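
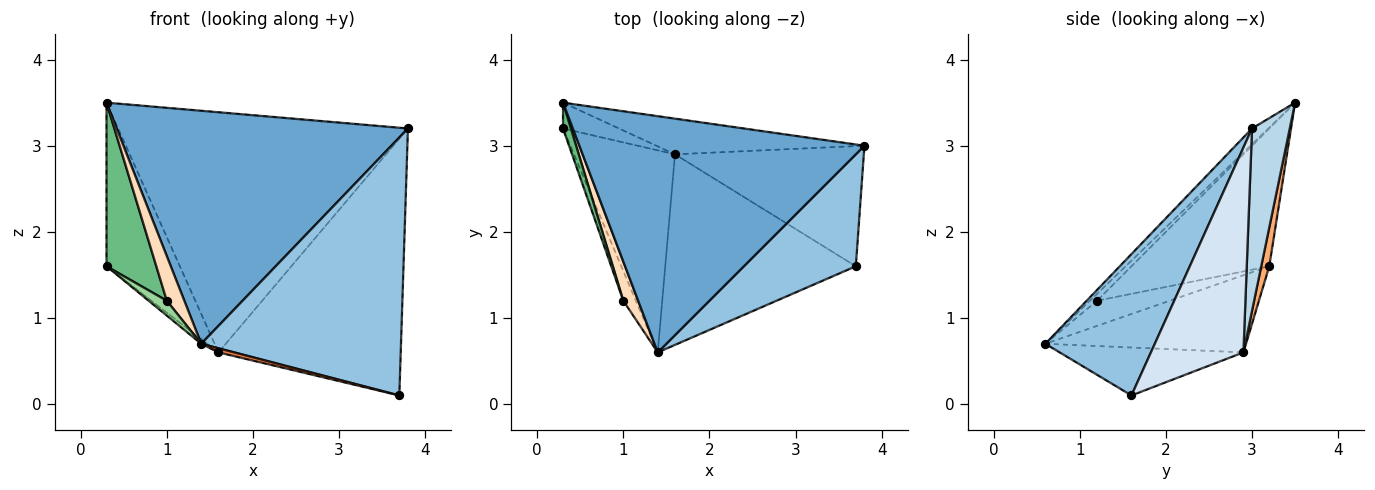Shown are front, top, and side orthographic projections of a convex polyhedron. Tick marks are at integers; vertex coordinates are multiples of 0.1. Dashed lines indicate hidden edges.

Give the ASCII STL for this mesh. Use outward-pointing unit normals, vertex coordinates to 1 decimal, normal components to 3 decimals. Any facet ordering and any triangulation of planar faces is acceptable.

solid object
 facet normal -0.039 -0.702 0.711
  outer loop
   vertex 1.4 0.6 0.7
   vertex 3.8 3.0 3.2
   vertex 0.3 3.5 3.5
  endloop
 endfacet
 facet normal 0.449 -0.820 0.356
  outer loop
   vertex 3.7 1.6 0.1
   vertex 3.8 3.0 3.2
   vertex 1.4 0.6 0.7
  endloop
 endfacet
 facet normal 0.128 0.981 -0.146
  outer loop
   vertex 1.6 2.9 0.6
   vertex 0.3 3.5 3.5
   vertex 3.8 3.0 3.2
  endloop
 endfacet
 facet normal 0.418 0.823 -0.385
  outer loop
   vertex 1.6 2.9 0.6
   vertex 3.8 3.0 3.2
   vertex 3.7 1.6 0.1
  endloop
 endfacet
 facet normal -0.244 -0.021 -0.970
  outer loop
   vertex 1.6 2.9 0.6
   vertex 3.7 1.6 0.1
   vertex 1.4 0.6 0.7
  endloop
 endfacet
 facet normal 0.107 0.982 -0.155
  outer loop
   vertex 0.3 3.2 1.6
   vertex 0.3 3.5 3.5
   vertex 1.6 2.9 0.6
  endloop
 endfacet
 facet normal -0.607 0.018 -0.795
  outer loop
   vertex 0.3 3.2 1.6
   vertex 1.6 2.9 0.6
   vertex 1.4 0.6 0.7
  endloop
 endfacet
 facet normal -0.290 -0.719 0.631
  outer loop
   vertex 1.0 1.2 1.2
   vertex 1.4 0.6 0.7
   vertex 0.3 3.5 3.5
  endloop
 endfacet
 facet normal -0.939 -0.339 0.054
  outer loop
   vertex 1.0 1.2 1.2
   vertex 0.3 3.5 3.5
   vertex 0.3 3.2 1.6
  endloop
 endfacet
 facet normal -0.873 -0.218 -0.436
  outer loop
   vertex 1.0 1.2 1.2
   vertex 0.3 3.2 1.6
   vertex 1.4 0.6 0.7
  endloop
 endfacet
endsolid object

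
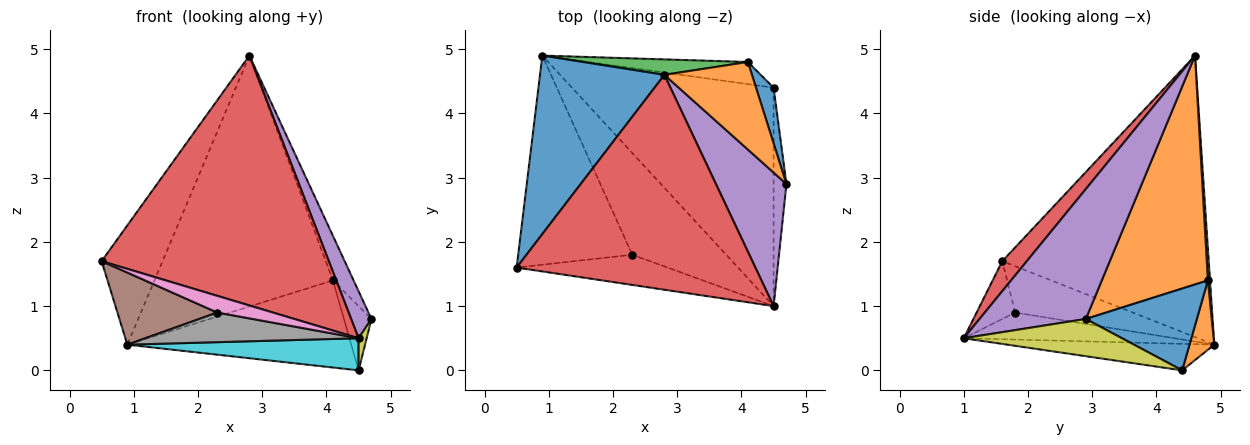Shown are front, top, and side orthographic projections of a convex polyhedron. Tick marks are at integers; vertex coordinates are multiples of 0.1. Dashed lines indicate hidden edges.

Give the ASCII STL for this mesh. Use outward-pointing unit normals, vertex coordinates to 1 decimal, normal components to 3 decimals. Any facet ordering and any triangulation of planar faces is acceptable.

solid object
 facet normal -0.883 0.261 0.390
  outer loop
   vertex 2.8 4.6 4.9
   vertex 0.9 4.9 0.4
   vertex 0.5 1.6 1.7
  endloop
 endfacet
 facet normal 0.919 0.179 0.352
  outer loop
   vertex 4.1 4.8 1.4
   vertex 2.8 4.6 4.9
   vertex 4.7 2.9 0.8
  endloop
 endfacet
 facet normal 0.012 0.998 0.061
  outer loop
   vertex 4.1 4.8 1.4
   vertex 0.9 4.9 0.4
   vertex 2.8 4.6 4.9
  endloop
 endfacet
 facet normal 0.082 -0.756 0.650
  outer loop
   vertex 4.5 1.0 0.5
   vertex 2.8 4.6 4.9
   vertex 0.5 1.6 1.7
  endloop
 endfacet
 facet normal 0.867 -0.166 0.470
  outer loop
   vertex 4.5 1.0 0.5
   vertex 4.7 2.9 0.8
   vertex 2.8 4.6 4.9
  endloop
 endfacet
 facet normal -0.358 -0.304 -0.883
  outer loop
   vertex 2.3 1.8 0.9
   vertex 0.5 1.6 1.7
   vertex 0.9 4.9 0.4
  endloop
 endfacet
 facet normal -0.318 -0.459 -0.830
  outer loop
   vertex 2.3 1.8 0.9
   vertex 4.5 1.0 0.5
   vertex 0.5 1.6 1.7
  endloop
 endfacet
 facet normal -0.266 -0.270 -0.925
  outer loop
   vertex 2.3 1.8 0.9
   vertex 0.9 4.9 0.4
   vertex 4.5 1.0 0.5
  endloop
 endfacet
 facet normal 0.944 -0.048 -0.326
  outer loop
   vertex 4.5 4.4 0.0
   vertex 4.7 2.9 0.8
   vertex 4.5 1.0 0.5
  endloop
 endfacet
 facet normal -0.129 -0.144 -0.981
  outer loop
   vertex 4.5 4.4 0.0
   vertex 4.5 1.0 0.5
   vertex 0.9 4.9 0.4
  endloop
 endfacet
 facet normal 0.950 0.236 0.204
  outer loop
   vertex 4.5 4.4 0.0
   vertex 4.1 4.8 1.4
   vertex 4.7 2.9 0.8
  endloop
 endfacet
 facet normal 0.107 0.964 -0.245
  outer loop
   vertex 4.5 4.4 0.0
   vertex 0.9 4.9 0.4
   vertex 4.1 4.8 1.4
  endloop
 endfacet
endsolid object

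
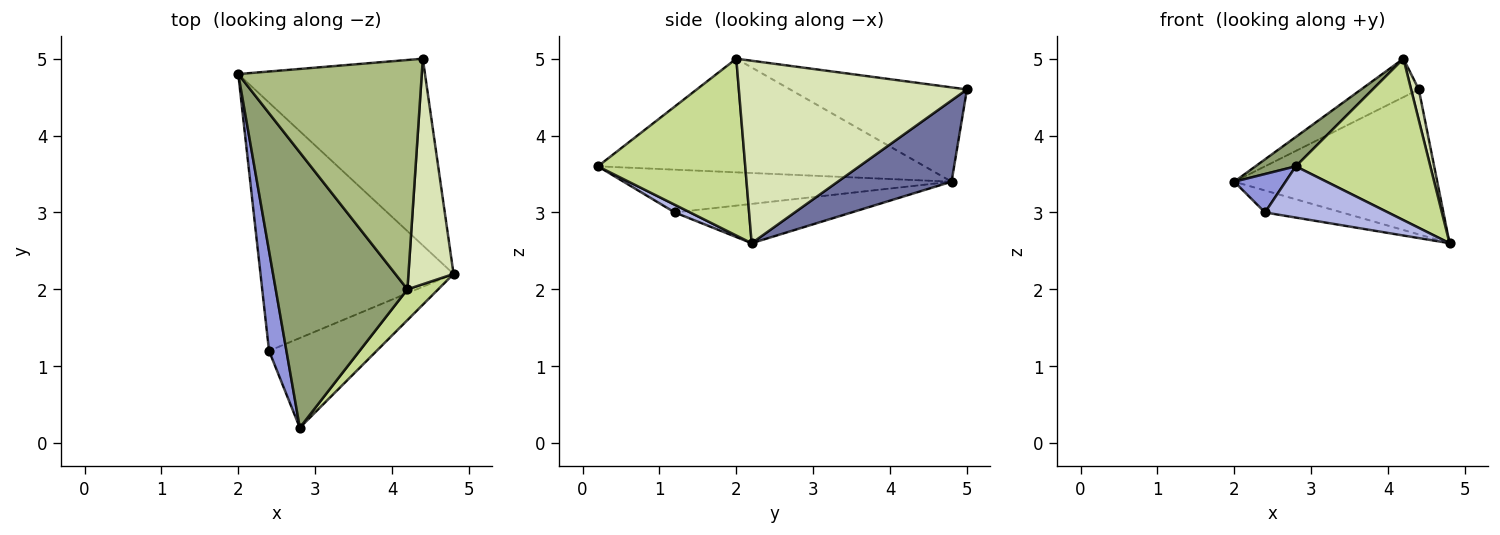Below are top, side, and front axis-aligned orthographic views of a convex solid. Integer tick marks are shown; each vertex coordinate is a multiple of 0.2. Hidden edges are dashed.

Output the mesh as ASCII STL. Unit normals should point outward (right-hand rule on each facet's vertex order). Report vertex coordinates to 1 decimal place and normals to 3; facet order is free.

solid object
 facet normal 0.325 0.580 -0.747
  outer loop
   vertex 4.4 5.0 4.6
   vertex 4.8 2.2 2.6
   vertex 2.0 4.8 3.4
  endloop
 endfacet
 facet normal -0.199 0.086 -0.976
  outer loop
   vertex 2.4 1.2 3.0
   vertex 2.0 4.8 3.4
   vertex 4.8 2.2 2.6
  endloop
 endfacet
 facet normal -0.917 -0.143 0.372
  outer loop
   vertex 2.4 1.2 3.0
   vertex 2.8 0.2 3.6
   vertex 2.0 4.8 3.4
  endloop
 endfacet
 facet normal 0.062 -0.495 -0.867
  outer loop
   vertex 2.4 1.2 3.0
   vertex 4.8 2.2 2.6
   vertex 2.8 0.2 3.6
  endloop
 endfacet
 facet normal -0.651 -0.080 0.755
  outer loop
   vertex 4.2 2.0 5.0
   vertex 2.0 4.8 3.4
   vertex 2.8 0.2 3.6
  endloop
 endfacet
 facet normal -0.452 0.147 0.880
  outer loop
   vertex 4.2 2.0 5.0
   vertex 4.4 5.0 4.6
   vertex 2.0 4.8 3.4
  endloop
 endfacet
 facet normal 0.732 -0.669 0.127
  outer loop
   vertex 4.2 2.0 5.0
   vertex 2.8 0.2 3.6
   vertex 4.8 2.2 2.6
  endloop
 endfacet
 facet normal 0.970 -0.033 0.240
  outer loop
   vertex 4.2 2.0 5.0
   vertex 4.8 2.2 2.6
   vertex 4.4 5.0 4.6
  endloop
 endfacet
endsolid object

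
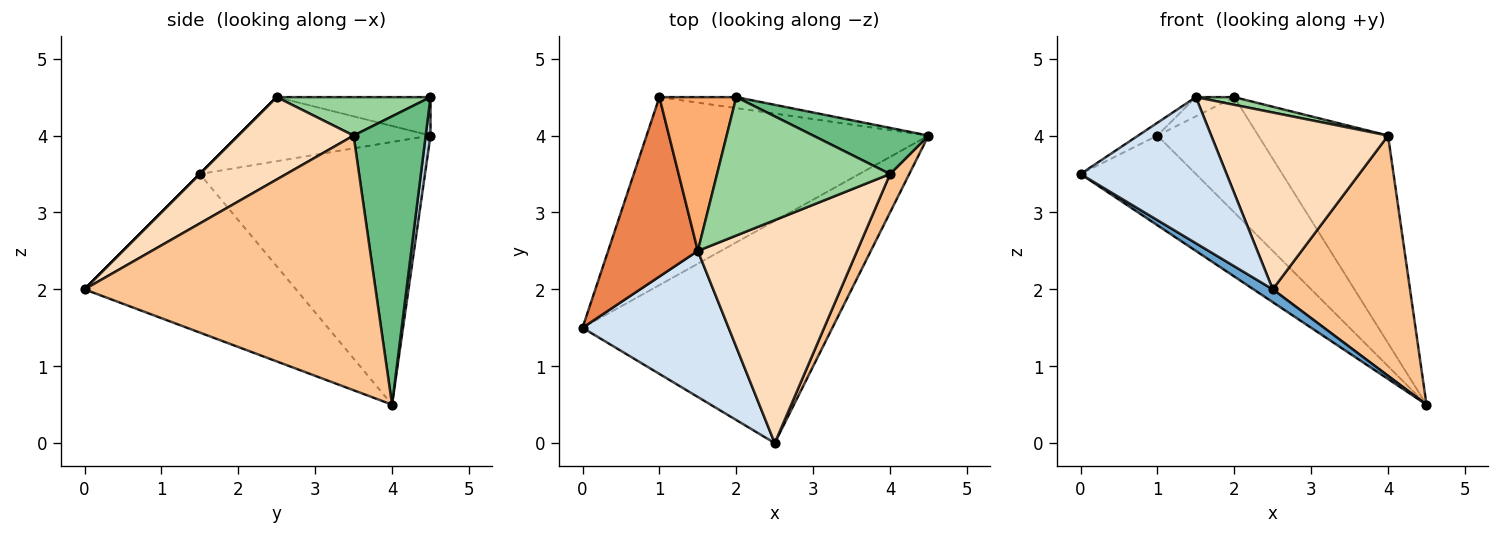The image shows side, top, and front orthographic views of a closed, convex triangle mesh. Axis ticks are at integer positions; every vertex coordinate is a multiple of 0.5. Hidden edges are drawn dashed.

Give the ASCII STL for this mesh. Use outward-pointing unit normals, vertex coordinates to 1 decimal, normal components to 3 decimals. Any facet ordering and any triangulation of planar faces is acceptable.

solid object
 facet normal -0.535 -0.049 -0.843
  outer loop
   vertex 2.5 0.0 2.0
   vertex 0.0 1.5 3.5
   vertex 4.5 4.0 0.5
  endloop
 endfacet
 facet normal -0.644 0.330 -0.691
  outer loop
   vertex 1.0 4.5 4.0
   vertex 4.5 4.0 0.5
   vertex 0.0 1.5 3.5
  endloop
 endfacet
 facet normal 0.047 0.994 -0.095
  outer loop
   vertex 1.0 4.5 4.0
   vertex 2.0 4.5 4.5
   vertex 4.5 4.0 0.5
  endloop
 endfacet
 facet normal 0.000 -0.707 0.707
  outer loop
   vertex 1.5 2.5 4.5
   vertex 0.0 1.5 3.5
   vertex 2.5 0.0 2.0
  endloop
 endfacet
 facet normal -0.580 0.058 0.812
  outer loop
   vertex 1.5 2.5 4.5
   vertex 1.0 4.5 4.0
   vertex 0.0 1.5 3.5
  endloop
 endfacet
 facet normal -0.444 0.111 0.889
  outer loop
   vertex 1.5 2.5 4.5
   vertex 2.0 4.5 4.5
   vertex 1.0 4.5 4.0
  endloop
 endfacet
 facet normal 0.902 -0.426 0.068
  outer loop
   vertex 4.0 3.5 4.0
   vertex 2.5 0.0 2.0
   vertex 4.5 4.0 0.5
  endloop
 endfacet
 facet normal 0.376 -0.576 0.726
  outer loop
   vertex 4.0 3.5 4.0
   vertex 1.5 2.5 4.5
   vertex 2.5 0.0 2.0
  endloop
 endfacet
 facet normal 0.477 0.858 0.191
  outer loop
   vertex 4.0 3.5 4.0
   vertex 4.5 4.0 0.5
   vertex 2.0 4.5 4.5
  endloop
 endfacet
 facet normal 0.217 -0.054 0.975
  outer loop
   vertex 4.0 3.5 4.0
   vertex 2.0 4.5 4.5
   vertex 1.5 2.5 4.5
  endloop
 endfacet
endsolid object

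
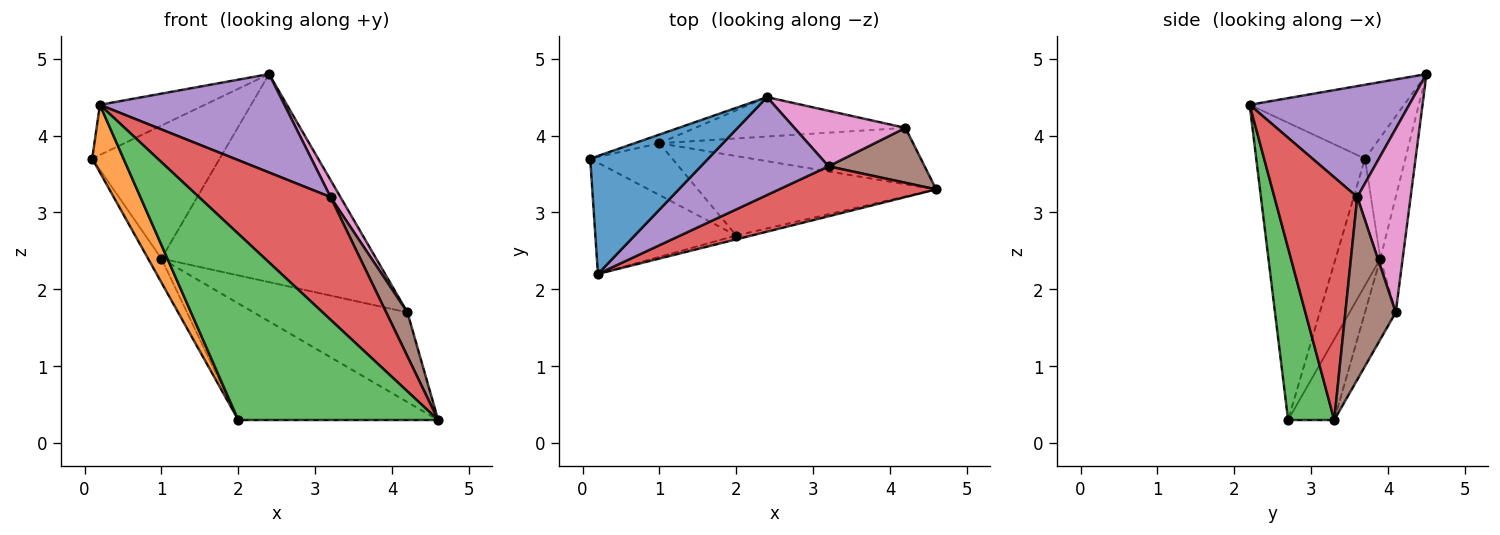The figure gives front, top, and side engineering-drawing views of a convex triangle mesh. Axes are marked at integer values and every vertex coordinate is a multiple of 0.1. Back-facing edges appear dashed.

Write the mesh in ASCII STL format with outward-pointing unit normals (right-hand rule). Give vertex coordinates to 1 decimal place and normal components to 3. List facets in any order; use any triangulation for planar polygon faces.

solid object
 facet normal -0.499 0.339 0.797
  outer loop
   vertex 2.4 4.5 4.8
   vertex 0.1 3.7 3.7
   vertex 0.2 2.2 4.4
  endloop
 endfacet
 facet normal -0.874 -0.252 -0.415
  outer loop
   vertex 2.0 2.7 0.3
   vertex 0.2 2.2 4.4
   vertex 0.1 3.7 3.7
  endloop
 endfacet
 facet normal 0.225 -0.974 -0.020
  outer loop
   vertex 2.0 2.7 0.3
   vertex 4.6 3.3 0.3
   vertex 0.2 2.2 4.4
  endloop
 endfacet
 facet normal 0.504 -0.800 0.326
  outer loop
   vertex 3.2 3.6 3.2
   vertex 0.2 2.2 4.4
   vertex 4.6 3.3 0.3
  endloop
 endfacet
 facet normal 0.523 -0.604 0.601
  outer loop
   vertex 3.2 3.6 3.2
   vertex 2.4 4.5 4.8
   vertex 0.2 2.2 4.4
  endloop
 endfacet
 facet normal 0.829 -0.349 0.436
  outer loop
   vertex 3.2 3.6 3.2
   vertex 4.6 3.3 0.3
   vertex 4.2 4.1 1.7
  endloop
 endfacet
 facet normal 0.845 -0.157 0.511
  outer loop
   vertex 3.2 3.6 3.2
   vertex 4.2 4.1 1.7
   vertex 2.4 4.5 4.8
  endloop
 endfacet
 facet normal -0.187 0.812 -0.553
  outer loop
   vertex 1.0 3.9 2.4
   vertex 4.6 3.3 0.3
   vertex 2.0 2.7 0.3
  endloop
 endfacet
 facet normal -0.167 0.835 -0.525
  outer loop
   vertex 1.0 3.9 2.4
   vertex 4.2 4.1 1.7
   vertex 4.6 3.3 0.3
  endloop
 endfacet
 facet normal -0.815 0.243 -0.527
  outer loop
   vertex 1.0 3.9 2.4
   vertex 2.0 2.7 0.3
   vertex 0.1 3.7 3.7
  endloop
 endfacet
 facet normal -0.301 0.952 -0.062
  outer loop
   vertex 1.0 3.9 2.4
   vertex 0.1 3.7 3.7
   vertex 2.4 4.5 4.8
  endloop
 endfacet
 facet normal -0.102 0.977 -0.185
  outer loop
   vertex 1.0 3.9 2.4
   vertex 2.4 4.5 4.8
   vertex 4.2 4.1 1.7
  endloop
 endfacet
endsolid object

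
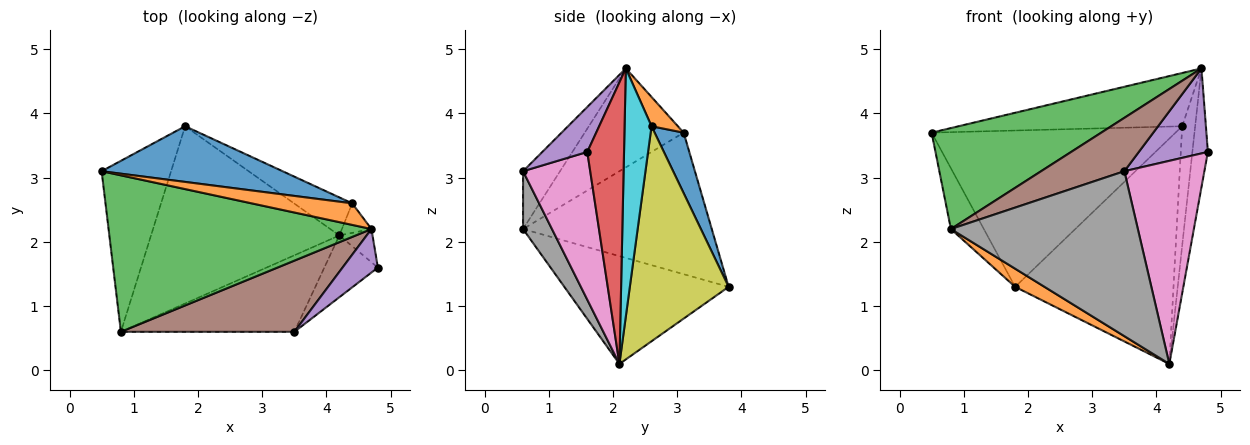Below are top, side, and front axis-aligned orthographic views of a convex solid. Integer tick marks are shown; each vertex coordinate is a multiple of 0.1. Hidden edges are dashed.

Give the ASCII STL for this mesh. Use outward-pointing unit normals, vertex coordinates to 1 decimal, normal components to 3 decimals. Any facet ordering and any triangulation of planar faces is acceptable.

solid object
 facet normal -0.887 0.155 -0.435
  outer loop
   vertex 1.8 3.8 1.3
   vertex 0.8 0.6 2.2
   vertex 0.5 3.1 3.7
  endloop
 endfacet
 facet normal -0.495 -0.088 -0.864
  outer loop
   vertex 1.8 3.8 1.3
   vertex 4.2 2.1 0.1
   vertex 0.8 0.6 2.2
  endloop
 endfacet
 facet normal -0.302 -0.517 0.801
  outer loop
   vertex 4.7 2.2 4.7
   vertex 0.5 3.1 3.7
   vertex 0.8 0.6 2.2
  endloop
 endfacet
 facet normal 0.916 0.387 -0.108
  outer loop
   vertex 4.7 2.2 4.7
   vertex 4.8 1.6 3.4
   vertex 4.2 2.1 0.1
  endloop
 endfacet
 facet normal 0.502 -0.770 0.394
  outer loop
   vertex 3.5 0.6 3.1
   vertex 4.8 1.6 3.4
   vertex 4.7 2.2 4.7
  endloop
 endfacet
 facet normal -0.258 -0.580 0.773
  outer loop
   vertex 3.5 0.6 3.1
   vertex 4.7 2.2 4.7
   vertex 0.8 0.6 2.2
  endloop
 endfacet
 facet normal 0.626 -0.746 -0.227
  outer loop
   vertex 3.5 0.6 3.1
   vertex 4.2 2.1 0.1
   vertex 4.8 1.6 3.4
  endloop
 endfacet
 facet normal 0.139 -0.898 -0.417
  outer loop
   vertex 3.5 0.6 3.1
   vertex 0.8 0.6 2.2
   vertex 4.2 2.1 0.1
  endloop
 endfacet
 facet normal 0.524 0.840 -0.142
  outer loop
   vertex 4.4 2.6 3.8
   vertex 4.2 2.1 0.1
   vertex 1.8 3.8 1.3
  endloop
 endfacet
 facet normal 0.896 0.432 -0.107
  outer loop
   vertex 4.4 2.6 3.8
   vertex 4.7 2.2 4.7
   vertex 4.2 2.1 0.1
  endloop
 endfacet
 facet normal 0.111 0.936 0.333
  outer loop
   vertex 4.4 2.6 3.8
   vertex 1.8 3.8 1.3
   vertex 0.5 3.1 3.7
  endloop
 endfacet
 facet normal 0.109 0.921 0.373
  outer loop
   vertex 4.4 2.6 3.8
   vertex 0.5 3.1 3.7
   vertex 4.7 2.2 4.7
  endloop
 endfacet
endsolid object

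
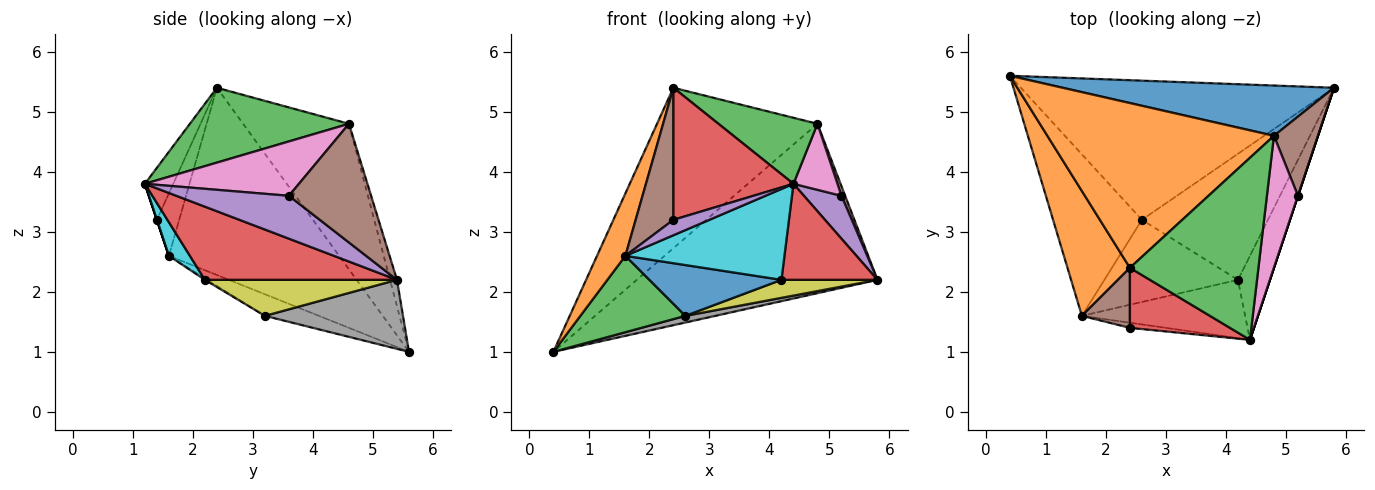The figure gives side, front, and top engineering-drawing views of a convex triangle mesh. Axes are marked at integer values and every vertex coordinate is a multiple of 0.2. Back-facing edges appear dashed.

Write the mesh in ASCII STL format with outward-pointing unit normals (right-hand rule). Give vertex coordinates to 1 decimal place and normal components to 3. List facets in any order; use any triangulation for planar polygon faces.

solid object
 facet normal -0.028 0.958 0.284
  outer loop
   vertex 4.8 4.6 4.8
   vertex 5.8 5.4 2.2
   vertex 0.4 5.6 1.0
  endloop
 endfacet
 facet normal -0.418 0.634 0.651
  outer loop
   vertex 4.8 4.6 4.8
   vertex 0.4 5.6 1.0
   vertex 2.4 2.4 5.4
  endloop
 endfacet
 facet normal 0.480 -0.299 0.825
  outer loop
   vertex 4.8 4.6 4.8
   vertex 2.4 2.4 5.4
   vertex 4.4 1.2 3.8
  endloop
 endfacet
 facet normal 0.833 -0.416 -0.364
  outer loop
   vertex 4.2 2.2 2.2
   vertex 5.8 5.4 2.2
   vertex 4.4 1.2 3.8
  endloop
 endfacet
 facet normal 0.949 -0.316 0.000
  outer loop
   vertex 5.2 3.6 3.6
   vertex 4.4 1.2 3.8
   vertex 5.8 5.4 2.2
  endloop
 endfacet
 facet normal 0.937 -0.042 0.347
  outer loop
   vertex 5.2 3.6 3.6
   vertex 5.8 5.4 2.2
   vertex 4.8 4.6 4.8
  endloop
 endfacet
 facet normal 0.843 -0.241 0.482
  outer loop
   vertex 5.2 3.6 3.6
   vertex 4.8 4.6 4.8
   vertex 4.4 1.2 3.8
  endloop
 endfacet
 facet normal 0.215 -0.047 -0.975
  outer loop
   vertex 2.6 3.2 1.6
   vertex 0.4 5.6 1.0
   vertex 5.8 5.4 2.2
  endloop
 endfacet
 facet normal 0.272 -0.136 -0.953
  outer loop
   vertex 2.6 3.2 1.6
   vertex 5.8 5.4 2.2
   vertex 4.2 2.2 2.2
  endloop
 endfacet
 facet normal 0.110 -0.837 -0.537
  outer loop
   vertex 1.6 1.6 2.6
   vertex 4.2 2.2 2.2
   vertex 4.4 1.2 3.8
  endloop
 endfacet
 facet normal -0.010 -0.526 -0.851
  outer loop
   vertex 1.6 1.6 2.6
   vertex 2.6 3.2 1.6
   vertex 4.2 2.2 2.2
  endloop
 endfacet
 facet normal -0.937 -0.156 0.312
  outer loop
   vertex 1.6 1.6 2.6
   vertex 2.4 2.4 5.4
   vertex 0.4 5.6 1.0
  endloop
 endfacet
 facet normal -0.215 -0.418 -0.883
  outer loop
   vertex 1.6 1.6 2.6
   vertex 0.4 5.6 1.0
   vertex 2.6 3.2 1.6
  endloop
 endfacet
 facet normal -0.210 -0.890 0.405
  outer loop
   vertex 2.4 1.4 3.2
   vertex 4.4 1.2 3.8
   vertex 2.4 2.4 5.4
  endloop
 endfacet
 facet normal 0.000 -0.949 -0.316
  outer loop
   vertex 2.4 1.4 3.2
   vertex 1.6 1.6 2.6
   vertex 4.4 1.2 3.8
  endloop
 endfacet
 facet normal -0.474 -0.802 0.364
  outer loop
   vertex 2.4 1.4 3.2
   vertex 2.4 2.4 5.4
   vertex 1.6 1.6 2.6
  endloop
 endfacet
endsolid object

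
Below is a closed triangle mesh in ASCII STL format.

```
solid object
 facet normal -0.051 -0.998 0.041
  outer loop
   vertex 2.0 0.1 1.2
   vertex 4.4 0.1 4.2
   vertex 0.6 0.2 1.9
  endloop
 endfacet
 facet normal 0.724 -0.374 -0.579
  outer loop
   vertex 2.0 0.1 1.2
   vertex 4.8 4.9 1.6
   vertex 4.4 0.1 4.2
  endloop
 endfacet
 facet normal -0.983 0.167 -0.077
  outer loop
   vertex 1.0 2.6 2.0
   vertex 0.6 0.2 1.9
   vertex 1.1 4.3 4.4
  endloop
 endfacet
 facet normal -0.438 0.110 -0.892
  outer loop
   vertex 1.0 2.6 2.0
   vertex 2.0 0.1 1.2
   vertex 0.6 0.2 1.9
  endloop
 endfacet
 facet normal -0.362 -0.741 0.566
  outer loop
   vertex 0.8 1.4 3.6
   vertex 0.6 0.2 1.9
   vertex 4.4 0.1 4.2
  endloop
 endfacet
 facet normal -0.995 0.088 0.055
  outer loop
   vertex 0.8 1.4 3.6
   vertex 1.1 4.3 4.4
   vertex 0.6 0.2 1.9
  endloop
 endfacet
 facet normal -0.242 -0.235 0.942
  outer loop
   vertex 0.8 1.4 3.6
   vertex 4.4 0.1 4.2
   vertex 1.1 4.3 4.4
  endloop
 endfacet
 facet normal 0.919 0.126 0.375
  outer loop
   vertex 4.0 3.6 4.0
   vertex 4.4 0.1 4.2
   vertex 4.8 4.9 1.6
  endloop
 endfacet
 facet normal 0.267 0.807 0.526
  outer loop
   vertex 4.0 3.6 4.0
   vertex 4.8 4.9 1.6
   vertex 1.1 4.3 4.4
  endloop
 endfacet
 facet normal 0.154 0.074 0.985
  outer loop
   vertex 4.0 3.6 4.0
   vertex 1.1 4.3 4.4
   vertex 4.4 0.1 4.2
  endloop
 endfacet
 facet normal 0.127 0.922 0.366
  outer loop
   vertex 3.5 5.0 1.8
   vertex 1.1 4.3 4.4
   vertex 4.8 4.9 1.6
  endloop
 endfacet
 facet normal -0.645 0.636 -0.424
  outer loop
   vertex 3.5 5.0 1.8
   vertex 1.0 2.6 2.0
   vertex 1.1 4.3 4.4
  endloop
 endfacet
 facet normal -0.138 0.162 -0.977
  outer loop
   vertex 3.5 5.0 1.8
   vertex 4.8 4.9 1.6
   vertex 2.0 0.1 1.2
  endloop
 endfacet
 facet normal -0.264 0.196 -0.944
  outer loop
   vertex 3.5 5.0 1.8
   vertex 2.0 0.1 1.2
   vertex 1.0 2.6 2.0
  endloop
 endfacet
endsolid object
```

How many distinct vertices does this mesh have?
9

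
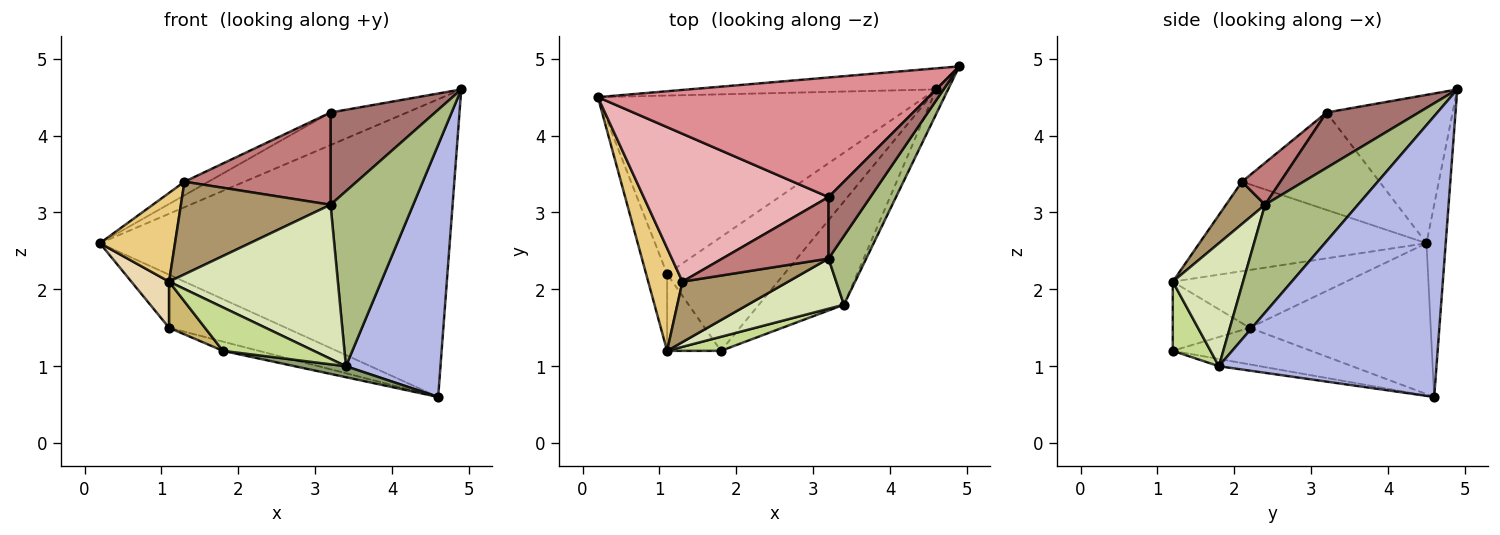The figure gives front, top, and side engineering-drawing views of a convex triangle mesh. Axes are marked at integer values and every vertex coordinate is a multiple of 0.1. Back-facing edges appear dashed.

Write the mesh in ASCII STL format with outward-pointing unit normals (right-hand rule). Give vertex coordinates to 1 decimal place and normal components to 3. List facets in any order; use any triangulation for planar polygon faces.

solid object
 facet normal -0.055 0.996 -0.071
  outer loop
   vertex 4.6 4.6 0.6
   vertex 0.2 4.5 2.6
   vertex 4.9 4.9 4.6
  endloop
 endfacet
 facet normal -0.404 0.261 -0.877
  outer loop
   vertex 1.1 2.2 1.5
   vertex 0.2 4.5 2.6
   vertex 4.6 4.6 0.6
  endloop
 endfacet
 facet normal -0.298 0.077 -0.952
  outer loop
   vertex 1.1 2.2 1.5
   vertex 4.6 4.6 0.6
   vertex 1.8 1.2 1.2
  endloop
 endfacet
 facet normal 0.916 -0.398 -0.039
  outer loop
   vertex 3.4 1.8 1.0
   vertex 4.6 4.6 0.6
   vertex 4.9 4.9 4.6
  endloop
 endfacet
 facet normal -0.084 -0.105 -0.991
  outer loop
   vertex 3.4 1.8 1.0
   vertex 1.8 1.2 1.2
   vertex 4.6 4.6 0.6
  endloop
 endfacet
 facet normal 0.723 -0.643 0.253
  outer loop
   vertex 3.2 2.4 3.1
   vertex 3.4 1.8 1.0
   vertex 4.9 4.9 4.6
  endloop
 endfacet
 facet normal 0.368 -0.885 0.286
  outer loop
   vertex 1.1 1.2 2.1
   vertex 1.8 1.2 1.2
   vertex 3.4 1.8 1.0
  endloop
 endfacet
 facet normal 0.368 -0.884 0.288
  outer loop
   vertex 1.1 1.2 2.1
   vertex 3.4 1.8 1.0
   vertex 3.2 2.4 3.1
  endloop
 endfacet
 facet normal 0.213 -0.818 0.534
  outer loop
   vertex 1.1 1.2 2.1
   vertex 3.2 2.4 3.1
   vertex 1.3 2.1 3.4
  endloop
 endfacet
 facet normal -0.741 -0.346 -0.576
  outer loop
   vertex 1.1 1.2 2.1
   vertex 1.1 2.2 1.5
   vertex 1.8 1.2 1.2
  endloop
 endfacet
 facet normal -0.892 -0.295 0.342
  outer loop
   vertex 1.1 1.2 2.1
   vertex 1.3 2.1 3.4
   vertex 0.2 4.5 2.6
  endloop
 endfacet
 facet normal -0.921 -0.201 -0.334
  outer loop
   vertex 1.1 1.2 2.1
   vertex 0.2 4.5 2.6
   vertex 1.1 2.2 1.5
  endloop
 endfacet
 facet normal 0.592 -0.671 0.447
  outer loop
   vertex 3.2 3.2 4.3
   vertex 3.2 2.4 3.1
   vertex 4.9 4.9 4.6
  endloop
 endfacet
 facet normal 0.214 -0.813 0.542
  outer loop
   vertex 3.2 3.2 4.3
   vertex 1.3 2.1 3.4
   vertex 3.2 2.4 3.1
  endloop
 endfacet
 facet normal -0.397 0.241 0.885
  outer loop
   vertex 3.2 3.2 4.3
   vertex 4.9 4.9 4.6
   vertex 0.2 4.5 2.6
  endloop
 endfacet
 facet normal -0.465 0.081 0.882
  outer loop
   vertex 3.2 3.2 4.3
   vertex 0.2 4.5 2.6
   vertex 1.3 2.1 3.4
  endloop
 endfacet
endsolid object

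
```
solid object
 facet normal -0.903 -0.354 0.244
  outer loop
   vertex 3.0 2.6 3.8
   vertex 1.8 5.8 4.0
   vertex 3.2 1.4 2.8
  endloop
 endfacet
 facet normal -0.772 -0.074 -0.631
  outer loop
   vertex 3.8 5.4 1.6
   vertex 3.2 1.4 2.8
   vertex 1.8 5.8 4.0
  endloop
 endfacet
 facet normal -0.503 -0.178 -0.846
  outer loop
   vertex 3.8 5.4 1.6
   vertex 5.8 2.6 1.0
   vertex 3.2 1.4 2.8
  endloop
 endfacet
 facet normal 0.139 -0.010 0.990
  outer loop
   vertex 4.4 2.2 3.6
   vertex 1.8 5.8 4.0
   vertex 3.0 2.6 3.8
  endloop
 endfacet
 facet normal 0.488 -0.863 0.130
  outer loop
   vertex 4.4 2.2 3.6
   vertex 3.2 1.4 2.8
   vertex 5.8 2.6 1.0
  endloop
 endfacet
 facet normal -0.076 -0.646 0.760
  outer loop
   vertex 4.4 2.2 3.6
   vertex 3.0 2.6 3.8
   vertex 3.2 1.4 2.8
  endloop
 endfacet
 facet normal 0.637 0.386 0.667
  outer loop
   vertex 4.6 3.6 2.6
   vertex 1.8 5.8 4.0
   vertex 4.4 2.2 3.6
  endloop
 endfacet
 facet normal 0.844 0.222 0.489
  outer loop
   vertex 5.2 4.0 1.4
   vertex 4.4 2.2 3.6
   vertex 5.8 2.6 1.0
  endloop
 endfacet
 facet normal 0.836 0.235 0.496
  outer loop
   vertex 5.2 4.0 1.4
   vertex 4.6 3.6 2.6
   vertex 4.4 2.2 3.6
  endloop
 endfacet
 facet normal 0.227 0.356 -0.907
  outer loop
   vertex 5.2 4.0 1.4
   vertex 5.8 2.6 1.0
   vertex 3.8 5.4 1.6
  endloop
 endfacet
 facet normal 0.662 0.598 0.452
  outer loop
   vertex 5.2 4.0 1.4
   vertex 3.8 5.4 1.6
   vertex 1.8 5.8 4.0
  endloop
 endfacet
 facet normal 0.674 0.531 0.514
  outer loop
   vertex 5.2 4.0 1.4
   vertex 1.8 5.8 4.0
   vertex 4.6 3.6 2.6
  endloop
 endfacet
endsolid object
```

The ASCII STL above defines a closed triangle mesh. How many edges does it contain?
18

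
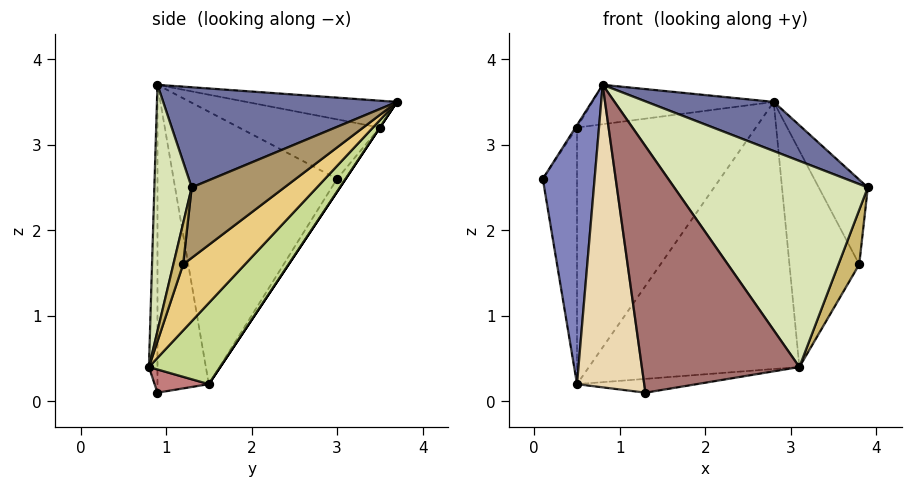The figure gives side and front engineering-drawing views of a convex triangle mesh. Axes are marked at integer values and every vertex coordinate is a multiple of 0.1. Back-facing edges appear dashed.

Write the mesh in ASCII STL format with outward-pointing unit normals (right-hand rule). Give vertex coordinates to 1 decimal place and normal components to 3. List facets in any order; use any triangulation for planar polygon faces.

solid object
 facet normal 0.376 -0.204 0.904
  outer loop
   vertex 0.8 0.9 3.7
   vertex 3.9 1.3 2.5
   vertex 2.8 3.7 3.5
  endloop
 endfacet
 facet normal -0.953 -0.302 0.030
  outer loop
   vertex 0.5 1.5 0.2
   vertex 0.8 0.9 3.7
   vertex 0.1 3.0 2.6
  endloop
 endfacet
 facet normal -0.836 0.009 0.549
  outer loop
   vertex 0.5 3.5 3.2
   vertex 0.1 3.0 2.6
   vertex 0.8 0.9 3.7
  endloop
 endfacet
 facet normal -0.142 0.171 0.975
  outer loop
   vertex 0.5 3.5 3.2
   vertex 0.8 0.9 3.7
   vertex 2.8 3.7 3.5
  endloop
 endfacet
 facet normal -0.204 0.815 -0.543
  outer loop
   vertex 0.5 3.5 3.2
   vertex 0.5 1.5 0.2
   vertex 0.1 3.0 2.6
  endloop
 endfacet
 facet normal 0.000 0.832 -0.555
  outer loop
   vertex 0.5 3.5 3.2
   vertex 2.8 3.7 3.5
   vertex 0.5 1.5 0.2
  endloop
 endfacet
 facet normal 0.244 0.720 -0.650
  outer loop
   vertex 3.1 0.8 0.4
   vertex 0.5 1.5 0.2
   vertex 2.8 3.7 3.5
  endloop
 endfacet
 facet normal 0.187 -0.969 0.160
  outer loop
   vertex 3.1 0.8 0.4
   vertex 3.9 1.3 2.5
   vertex 0.8 0.9 3.7
  endloop
 endfacet
 facet normal 0.874 0.463 -0.149
  outer loop
   vertex 3.8 1.2 1.6
   vertex 2.8 3.7 3.5
   vertex 3.9 1.3 2.5
  endloop
 endfacet
 facet normal 0.425 -0.904 0.053
  outer loop
   vertex 3.8 1.2 1.6
   vertex 3.9 1.3 2.5
   vertex 3.1 0.8 0.4
  endloop
 endfacet
 facet normal 0.559 0.632 -0.537
  outer loop
   vertex 3.8 1.2 1.6
   vertex 3.1 0.8 0.4
   vertex 2.8 3.7 3.5
  endloop
 endfacet
 facet normal -0.605 -0.792 -0.084
  outer loop
   vertex 1.3 0.9 0.1
   vertex 0.8 0.9 3.7
   vertex 0.5 1.5 0.2
  endloop
 endfacet
 facet normal -0.054 -0.999 -0.008
  outer loop
   vertex 1.3 0.9 0.1
   vertex 3.1 0.8 0.4
   vertex 0.8 0.9 3.7
  endloop
 endfacet
 facet normal 0.173 0.381 -0.908
  outer loop
   vertex 1.3 0.9 0.1
   vertex 0.5 1.5 0.2
   vertex 3.1 0.8 0.4
  endloop
 endfacet
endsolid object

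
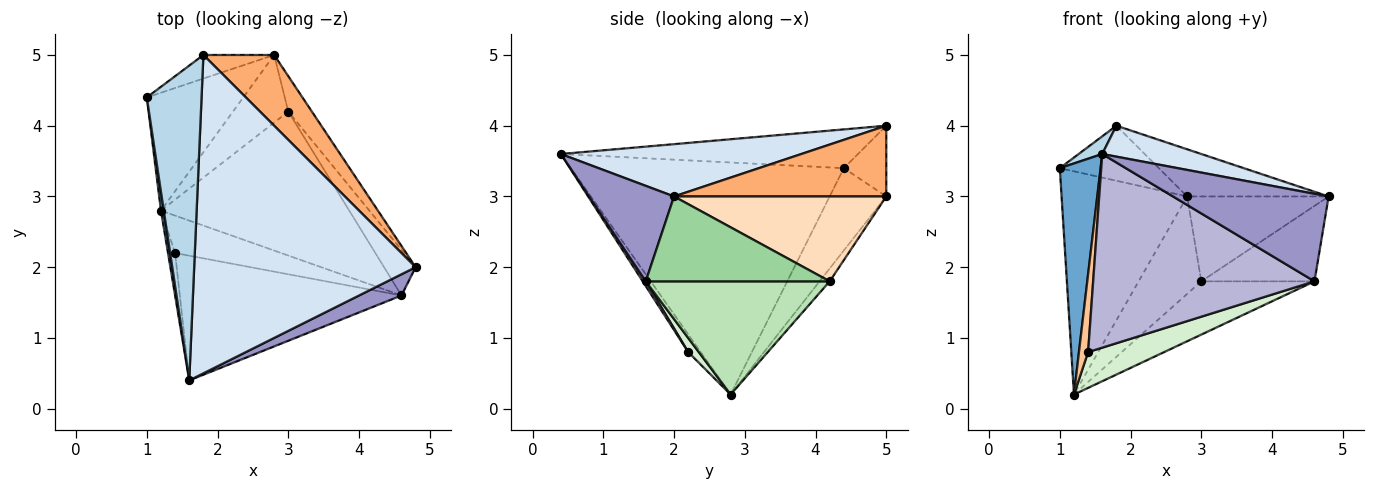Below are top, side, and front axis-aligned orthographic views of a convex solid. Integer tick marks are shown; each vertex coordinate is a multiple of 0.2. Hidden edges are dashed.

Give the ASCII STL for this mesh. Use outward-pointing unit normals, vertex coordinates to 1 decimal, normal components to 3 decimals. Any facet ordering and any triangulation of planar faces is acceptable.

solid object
 facet normal -0.989 -0.148 0.012
  outer loop
   vertex 1.2 2.8 0.2
   vertex 1.6 0.4 3.6
   vertex 1.0 4.4 3.4
  endloop
 endfacet
 facet normal -0.370 0.821 -0.434
  outer loop
   vertex 2.8 5.0 3.0
   vertex 1.2 2.8 0.2
   vertex 1.0 4.4 3.4
  endloop
 endfacet
 facet normal -0.577 -0.046 0.815
  outer loop
   vertex 1.8 5.0 4.0
   vertex 1.0 4.4 3.4
   vertex 1.6 0.4 3.6
  endloop
 endfacet
 facet normal 0.229 -0.094 0.969
  outer loop
   vertex 1.8 5.0 4.0
   vertex 1.6 0.4 3.6
   vertex 4.8 2.0 3.0
  endloop
 endfacet
 facet normal -0.367 0.855 -0.367
  outer loop
   vertex 1.8 5.0 4.0
   vertex 2.8 5.0 3.0
   vertex 1.0 4.4 3.4
  endloop
 endfacet
 facet normal 0.640 0.426 0.640
  outer loop
   vertex 1.8 5.0 4.0
   vertex 4.8 2.0 3.0
   vertex 2.8 5.0 3.0
  endloop
 endfacet
 facet normal -0.767 -0.563 -0.307
  outer loop
   vertex 1.4 2.2 0.8
   vertex 1.6 0.4 3.6
   vertex 1.2 2.8 0.2
  endloop
 endfacet
 facet normal 0.811 0.540 -0.225
  outer loop
   vertex 3.0 4.2 1.8
   vertex 2.8 5.0 3.0
   vertex 4.8 2.0 3.0
  endloop
 endfacet
 facet normal -0.131 0.815 -0.565
  outer loop
   vertex 3.0 4.2 1.8
   vertex 1.2 2.8 0.2
   vertex 2.8 5.0 3.0
  endloop
 endfacet
 facet normal 0.812 0.500 -0.302
  outer loop
   vertex 4.6 1.6 1.8
   vertex 3.0 4.2 1.8
   vertex 4.8 2.0 3.0
  endloop
 endfacet
 facet normal 0.491 0.302 -0.817
  outer loop
   vertex 4.6 1.6 1.8
   vertex 1.2 2.8 0.2
   vertex 3.0 4.2 1.8
  endloop
 endfacet
 facet normal 0.096 -0.688 -0.720
  outer loop
   vertex 4.6 1.6 1.8
   vertex 1.4 2.2 0.8
   vertex 1.2 2.8 0.2
  endloop
 endfacet
 facet normal 0.468 -0.859 0.208
  outer loop
   vertex 4.6 1.6 1.8
   vertex 4.8 2.0 3.0
   vertex 1.6 0.4 3.6
  endloop
 endfacet
 facet normal 0.012 -0.841 -0.541
  outer loop
   vertex 4.6 1.6 1.8
   vertex 1.6 0.4 3.6
   vertex 1.4 2.2 0.8
  endloop
 endfacet
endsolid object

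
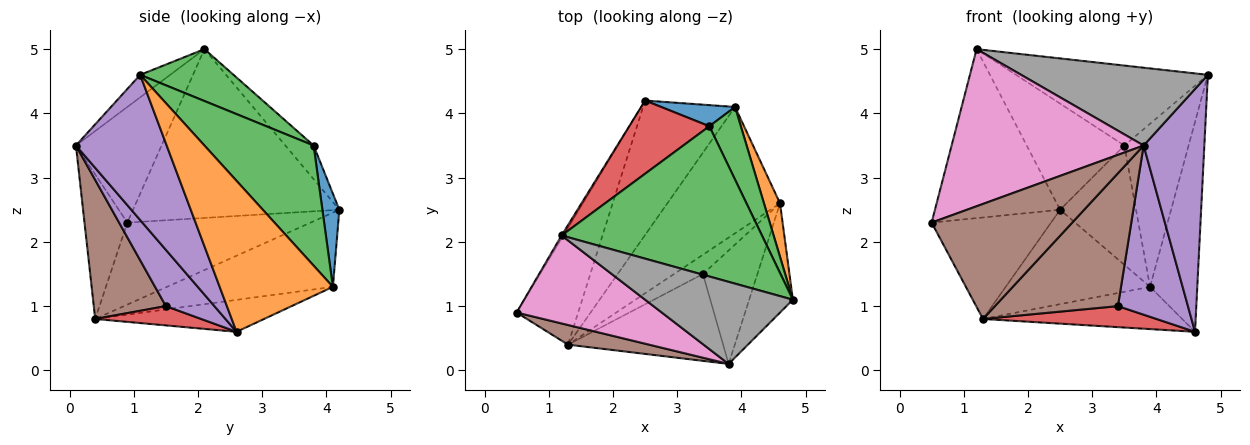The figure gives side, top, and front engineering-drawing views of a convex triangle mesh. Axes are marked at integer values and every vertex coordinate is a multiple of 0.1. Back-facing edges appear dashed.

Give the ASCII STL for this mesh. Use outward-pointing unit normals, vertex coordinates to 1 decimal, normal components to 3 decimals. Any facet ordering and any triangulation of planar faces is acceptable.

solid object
 facet normal -0.855 0.519 -0.009
  outer loop
   vertex 1.2 2.1 5.0
   vertex 2.5 4.2 2.5
   vertex 0.5 0.9 2.3
  endloop
 endfacet
 facet normal -0.709 0.462 -0.532
  outer loop
   vertex 1.3 0.4 0.8
   vertex 0.5 0.9 2.3
   vertex 2.5 4.2 2.5
  endloop
 endfacet
 facet normal 0.223 0.458 0.861
  outer loop
   vertex 3.5 3.8 3.5
   vertex 1.2 2.1 5.0
   vertex 4.8 1.1 4.6
  endloop
 endfacet
 facet normal -0.232 0.801 0.552
  outer loop
   vertex 3.5 3.8 3.5
   vertex 2.5 4.2 2.5
   vertex 1.2 2.1 5.0
  endloop
 endfacet
 facet normal 0.806 -0.539 -0.243
  outer loop
   vertex 3.8 0.1 3.5
   vertex 4.6 2.6 0.6
   vertex 4.8 1.1 4.6
  endloop
 endfacet
 facet normal -0.288 -0.944 0.161
  outer loop
   vertex 3.8 0.1 3.5
   vertex 0.5 0.9 2.3
   vertex 1.3 0.4 0.8
  endloop
 endfacet
 facet normal -0.363 -0.813 0.455
  outer loop
   vertex 3.8 0.1 3.5
   vertex 1.2 2.1 5.0
   vertex 0.5 0.9 2.3
  endloop
 endfacet
 facet normal -0.110 -0.684 0.721
  outer loop
   vertex 3.8 0.1 3.5
   vertex 4.8 1.1 4.6
   vertex 1.2 2.1 5.0
  endloop
 endfacet
 facet normal -0.551 0.480 -0.683
  outer loop
   vertex 3.9 4.1 1.3
   vertex 1.3 0.4 0.8
   vertex 2.5 4.2 2.5
  endloop
 endfacet
 facet normal -0.260 0.306 -0.916
  outer loop
   vertex 3.9 4.1 1.3
   vertex 4.6 2.6 0.6
   vertex 1.3 0.4 0.8
  endloop
 endfacet
 facet normal 0.215 0.962 0.170
  outer loop
   vertex 3.9 4.1 1.3
   vertex 2.5 4.2 2.5
   vertex 3.5 3.8 3.5
  endloop
 endfacet
 facet normal 0.919 0.383 0.098
  outer loop
   vertex 3.9 4.1 1.3
   vertex 4.8 1.1 4.6
   vertex 4.6 2.6 0.6
  endloop
 endfacet
 facet normal 0.841 0.495 0.220
  outer loop
   vertex 3.9 4.1 1.3
   vertex 3.5 3.8 3.5
   vertex 4.8 1.1 4.6
  endloop
 endfacet
 facet normal 0.411 -0.672 -0.616
  outer loop
   vertex 3.4 1.5 1.0
   vertex 1.3 0.4 0.8
   vertex 4.6 2.6 0.6
  endloop
 endfacet
 facet normal 0.499 -0.720 -0.483
  outer loop
   vertex 3.4 1.5 1.0
   vertex 4.6 2.6 0.6
   vertex 3.8 0.1 3.5
  endloop
 endfacet
 facet normal 0.440 -0.751 -0.491
  outer loop
   vertex 3.4 1.5 1.0
   vertex 3.8 0.1 3.5
   vertex 1.3 0.4 0.8
  endloop
 endfacet
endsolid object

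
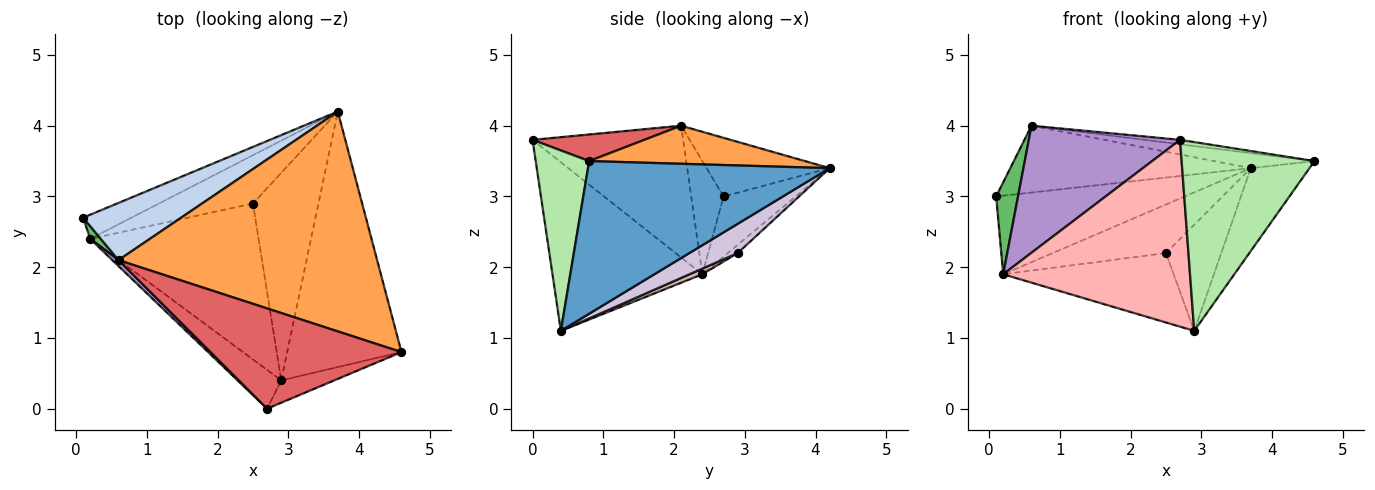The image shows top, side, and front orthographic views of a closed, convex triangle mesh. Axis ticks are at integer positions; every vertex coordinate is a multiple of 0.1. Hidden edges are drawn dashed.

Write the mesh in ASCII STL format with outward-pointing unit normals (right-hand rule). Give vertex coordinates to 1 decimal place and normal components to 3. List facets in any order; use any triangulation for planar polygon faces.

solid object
 facet normal 0.786 0.191 -0.588
  outer loop
   vertex 2.9 0.4 1.1
   vertex 3.7 4.2 3.4
   vertex 4.6 0.8 3.5
  endloop
 endfacet
 facet normal -0.362 0.708 0.606
  outer loop
   vertex 0.6 2.1 4.0
   vertex 3.7 4.2 3.4
   vertex 0.1 2.7 3.0
  endloop
 endfacet
 facet normal 0.145 0.067 0.987
  outer loop
   vertex 0.6 2.1 4.0
   vertex 4.6 0.8 3.5
   vertex 3.7 4.2 3.4
  endloop
 endfacet
 facet normal -0.343 0.898 -0.276
  outer loop
   vertex 0.2 2.4 1.9
   vertex 0.1 2.7 3.0
   vertex 3.7 4.2 3.4
  endloop
 endfacet
 facet normal -0.826 -0.559 0.077
  outer loop
   vertex 0.2 2.4 1.9
   vertex 0.6 2.1 4.0
   vertex 0.1 2.7 3.0
  endloop
 endfacet
 facet normal 0.371 -0.922 -0.109
  outer loop
   vertex 2.7 0.0 3.8
   vertex 2.9 0.4 1.1
   vertex 4.6 0.8 3.5
  endloop
 endfacet
 facet normal 0.138 0.044 0.989
  outer loop
   vertex 2.7 0.0 3.8
   vertex 4.6 0.8 3.5
   vertex 0.6 2.1 4.0
  endloop
 endfacet
 facet normal -0.618 -0.770 -0.160
  outer loop
   vertex 2.7 0.0 3.8
   vertex 0.2 2.4 1.9
   vertex 2.9 0.4 1.1
  endloop
 endfacet
 facet normal -0.705 -0.708 0.033
  outer loop
   vertex 2.7 0.0 3.8
   vertex 0.6 2.1 4.0
   vertex 0.2 2.4 1.9
  endloop
 endfacet
 facet normal 0.369 0.423 -0.827
  outer loop
   vertex 2.5 2.9 2.2
   vertex 3.7 4.2 3.4
   vertex 2.9 0.4 1.1
  endloop
 endfacet
 facet normal -0.062 0.707 -0.704
  outer loop
   vertex 2.5 2.9 2.2
   vertex 0.2 2.4 1.9
   vertex 3.7 4.2 3.4
  endloop
 endfacet
 facet normal 0.031 0.407 -0.913
  outer loop
   vertex 2.5 2.9 2.2
   vertex 2.9 0.4 1.1
   vertex 0.2 2.4 1.9
  endloop
 endfacet
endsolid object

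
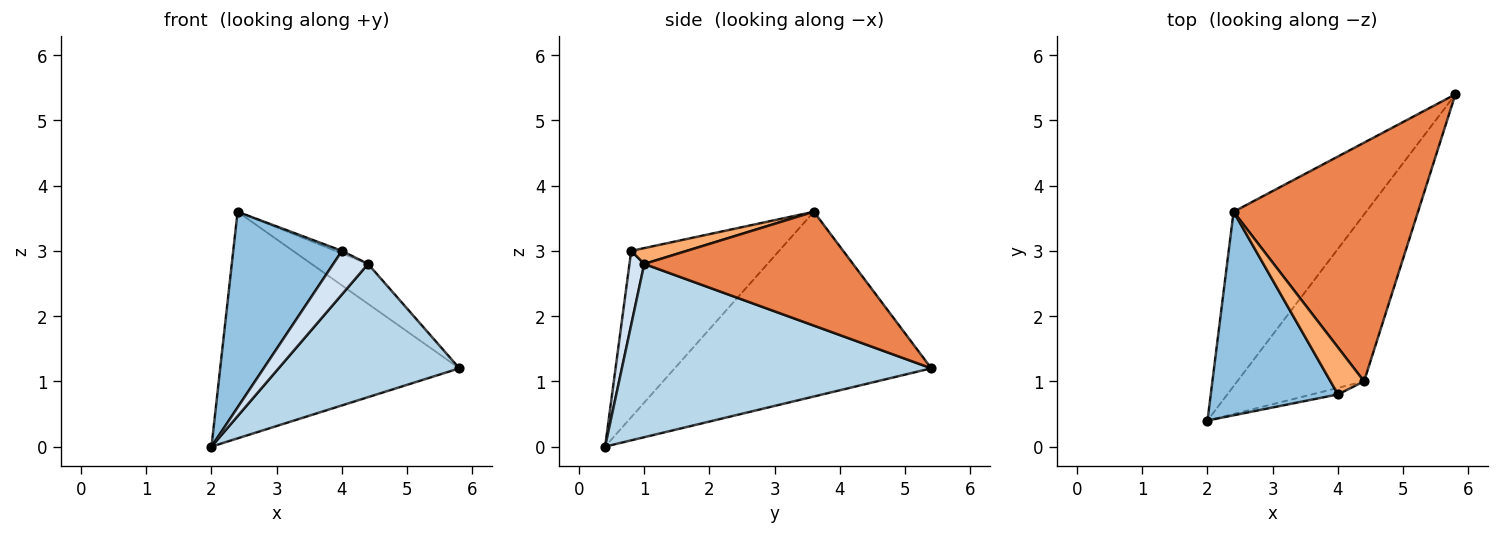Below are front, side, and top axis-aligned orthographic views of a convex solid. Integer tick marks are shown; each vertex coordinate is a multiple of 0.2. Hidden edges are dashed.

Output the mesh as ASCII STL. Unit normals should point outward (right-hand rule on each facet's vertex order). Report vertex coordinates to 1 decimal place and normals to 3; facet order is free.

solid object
 facet normal -0.648 0.604 -0.465
  outer loop
   vertex 2.4 3.6 3.6
   vertex 5.8 5.4 1.2
   vertex 2.0 0.4 0.0
  endloop
 endfacet
 facet normal -0.686 -0.504 0.525
  outer loop
   vertex 4.0 0.8 3.0
   vertex 2.4 3.6 3.6
   vertex 2.0 0.4 0.0
  endloop
 endfacet
 facet normal 0.730 -0.426 -0.534
  outer loop
   vertex 4.4 1.0 2.8
   vertex 2.0 0.4 0.0
   vertex 5.8 5.4 1.2
  endloop
 endfacet
 facet normal 0.387 -0.912 -0.137
  outer loop
   vertex 4.4 1.0 2.8
   vertex 4.0 0.8 3.0
   vertex 2.0 0.4 0.0
  endloop
 endfacet
 facet normal 0.520 0.141 0.842
  outer loop
   vertex 4.4 1.0 2.8
   vertex 5.8 5.4 1.2
   vertex 2.4 3.6 3.6
  endloop
 endfacet
 facet normal 0.426 0.050 0.903
  outer loop
   vertex 4.4 1.0 2.8
   vertex 2.4 3.6 3.6
   vertex 4.0 0.8 3.0
  endloop
 endfacet
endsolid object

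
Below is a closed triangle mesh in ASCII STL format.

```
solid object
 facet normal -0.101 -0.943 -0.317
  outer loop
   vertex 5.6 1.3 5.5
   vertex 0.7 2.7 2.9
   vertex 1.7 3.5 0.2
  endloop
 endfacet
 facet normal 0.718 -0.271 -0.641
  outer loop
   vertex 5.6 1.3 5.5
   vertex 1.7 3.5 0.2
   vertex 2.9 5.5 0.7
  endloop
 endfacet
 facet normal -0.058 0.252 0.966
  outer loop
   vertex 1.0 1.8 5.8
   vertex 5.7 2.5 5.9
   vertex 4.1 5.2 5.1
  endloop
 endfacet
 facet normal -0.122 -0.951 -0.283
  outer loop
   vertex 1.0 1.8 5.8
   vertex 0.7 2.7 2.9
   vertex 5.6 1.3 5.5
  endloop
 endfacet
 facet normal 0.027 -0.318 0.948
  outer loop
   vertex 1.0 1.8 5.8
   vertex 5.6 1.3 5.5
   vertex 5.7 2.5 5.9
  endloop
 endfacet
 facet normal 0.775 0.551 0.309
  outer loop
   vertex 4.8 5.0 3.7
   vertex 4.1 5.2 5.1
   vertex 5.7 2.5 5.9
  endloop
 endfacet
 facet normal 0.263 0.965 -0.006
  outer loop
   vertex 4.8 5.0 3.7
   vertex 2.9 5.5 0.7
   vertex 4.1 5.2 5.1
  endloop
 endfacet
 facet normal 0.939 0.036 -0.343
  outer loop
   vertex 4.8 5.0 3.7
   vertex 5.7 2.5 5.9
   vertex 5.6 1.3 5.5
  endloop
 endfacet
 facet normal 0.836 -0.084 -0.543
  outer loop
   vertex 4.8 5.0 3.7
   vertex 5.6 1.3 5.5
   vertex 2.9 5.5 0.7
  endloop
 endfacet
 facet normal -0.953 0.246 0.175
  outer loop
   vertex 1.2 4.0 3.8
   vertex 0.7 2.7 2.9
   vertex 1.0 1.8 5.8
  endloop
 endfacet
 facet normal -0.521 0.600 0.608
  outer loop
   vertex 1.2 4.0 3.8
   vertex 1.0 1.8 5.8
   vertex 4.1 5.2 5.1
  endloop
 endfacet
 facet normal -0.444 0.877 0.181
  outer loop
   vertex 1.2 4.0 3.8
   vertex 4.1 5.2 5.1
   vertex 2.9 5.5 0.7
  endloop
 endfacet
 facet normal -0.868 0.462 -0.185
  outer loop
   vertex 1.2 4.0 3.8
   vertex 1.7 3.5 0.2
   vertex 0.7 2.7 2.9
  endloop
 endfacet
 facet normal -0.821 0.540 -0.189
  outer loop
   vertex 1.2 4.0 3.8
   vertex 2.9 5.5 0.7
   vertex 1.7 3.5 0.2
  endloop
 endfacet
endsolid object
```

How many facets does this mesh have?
14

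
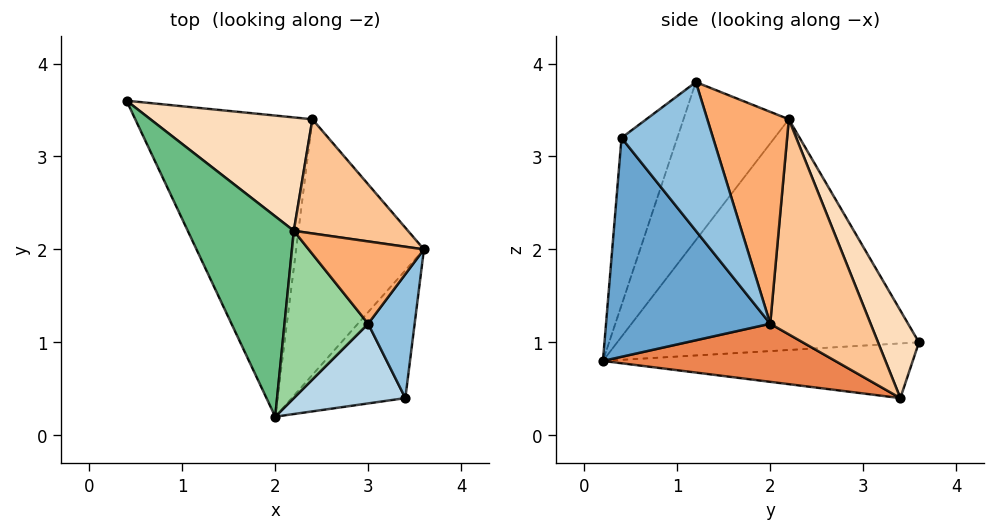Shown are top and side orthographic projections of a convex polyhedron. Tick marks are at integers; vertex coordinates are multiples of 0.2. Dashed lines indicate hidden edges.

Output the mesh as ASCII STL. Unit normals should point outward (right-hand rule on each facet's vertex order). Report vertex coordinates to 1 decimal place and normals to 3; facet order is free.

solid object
 facet normal 0.732 -0.566 -0.380
  outer loop
   vertex 3.4 0.4 3.2
   vertex 2.0 0.2 0.8
   vertex 3.6 2.0 1.2
  endloop
 endfacet
 facet normal 0.925 0.246 0.289
  outer loop
   vertex 3.4 0.4 3.2
   vertex 3.6 2.0 1.2
   vertex 3.0 1.2 3.8
  endloop
 endfacet
 facet normal -0.640 -0.640 0.426
  outer loop
   vertex 3.4 0.4 3.2
   vertex 3.0 1.2 3.8
   vertex 2.0 0.2 0.8
  endloop
 endfacet
 facet normal -0.294 -0.082 -0.952
  outer loop
   vertex 2.4 3.4 0.4
   vertex 2.0 0.2 0.8
   vertex 0.4 3.6 1.0
  endloop
 endfacet
 facet normal 0.408 -0.163 -0.898
  outer loop
   vertex 2.4 3.4 0.4
   vertex 3.6 2.0 1.2
   vertex 2.0 0.2 0.8
  endloop
 endfacet
 facet normal 0.655 0.666 0.356
  outer loop
   vertex 2.2 2.2 3.4
   vertex 3.0 1.2 3.8
   vertex 3.6 2.0 1.2
  endloop
 endfacet
 facet normal 0.617 0.716 0.327
  outer loop
   vertex 2.2 2.2 3.4
   vertex 3.6 2.0 1.2
   vertex 2.4 3.4 0.4
  endloop
 endfacet
 facet normal 0.203 0.904 0.375
  outer loop
   vertex 2.2 2.2 3.4
   vertex 2.4 3.4 0.4
   vertex 0.4 3.6 1.0
  endloop
 endfacet
 facet normal -0.828 -0.412 0.381
  outer loop
   vertex 2.2 2.2 3.4
   vertex 0.4 3.6 1.0
   vertex 2.0 0.2 0.8
  endloop
 endfacet
 facet normal -0.784 -0.461 0.415
  outer loop
   vertex 2.2 2.2 3.4
   vertex 2.0 0.2 0.8
   vertex 3.0 1.2 3.8
  endloop
 endfacet
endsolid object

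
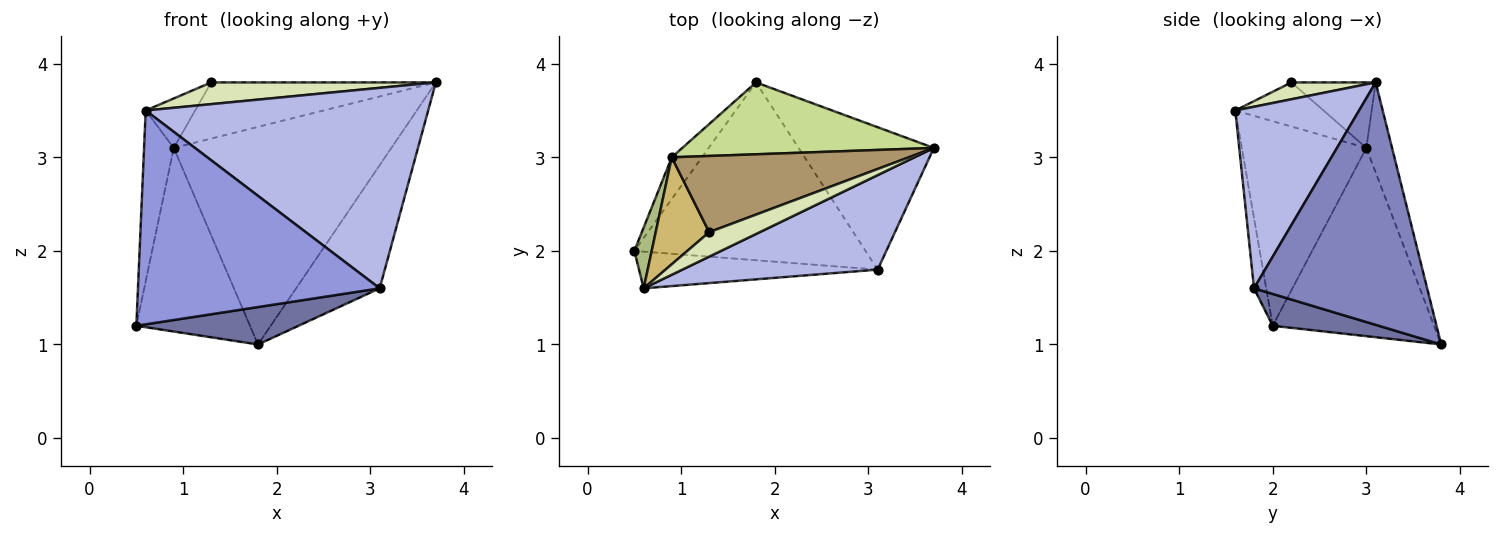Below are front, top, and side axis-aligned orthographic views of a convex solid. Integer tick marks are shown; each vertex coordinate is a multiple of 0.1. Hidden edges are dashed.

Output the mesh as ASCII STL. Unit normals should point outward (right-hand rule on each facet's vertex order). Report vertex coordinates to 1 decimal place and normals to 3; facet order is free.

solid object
 facet normal 0.133 -0.204 -0.970
  outer loop
   vertex 3.1 1.8 1.6
   vertex 0.5 2.0 1.2
   vertex 1.8 3.8 1.0
  endloop
 endfacet
 facet normal 0.805 0.388 -0.449
  outer loop
   vertex 3.1 1.8 1.6
   vertex 1.8 3.8 1.0
   vertex 3.7 3.1 3.8
  endloop
 endfacet
 facet normal -0.050 -0.984 -0.169
  outer loop
   vertex 3.1 1.8 1.6
   vertex 0.6 1.6 3.5
   vertex 0.5 2.0 1.2
  endloop
 endfacet
 facet normal 0.369 -0.841 0.396
  outer loop
   vertex 3.1 1.8 1.6
   vertex 3.7 3.1 3.8
   vertex 0.6 1.6 3.5
  endloop
 endfacet
 facet normal -0.811 0.571 -0.130
  outer loop
   vertex 0.9 3.0 3.1
   vertex 1.8 3.8 1.0
   vertex 0.5 2.0 1.2
  endloop
 endfacet
 facet normal -0.969 0.231 0.082
  outer loop
   vertex 0.9 3.0 3.1
   vertex 0.5 2.0 1.2
   vertex 0.6 1.6 3.5
  endloop
 endfacet
 facet normal -0.112 0.944 0.312
  outer loop
   vertex 0.9 3.0 3.1
   vertex 3.7 3.1 3.8
   vertex 1.8 3.8 1.0
  endloop
 endfacet
 facet normal 0.242 -0.645 0.725
  outer loop
   vertex 1.3 2.2 3.8
   vertex 0.6 1.6 3.5
   vertex 3.7 3.1 3.8
  endloop
 endfacet
 facet normal -0.217 0.579 0.786
  outer loop
   vertex 1.3 2.2 3.8
   vertex 3.7 3.1 3.8
   vertex 0.9 3.0 3.1
  endloop
 endfacet
 facet normal -0.599 0.336 0.727
  outer loop
   vertex 1.3 2.2 3.8
   vertex 0.9 3.0 3.1
   vertex 0.6 1.6 3.5
  endloop
 endfacet
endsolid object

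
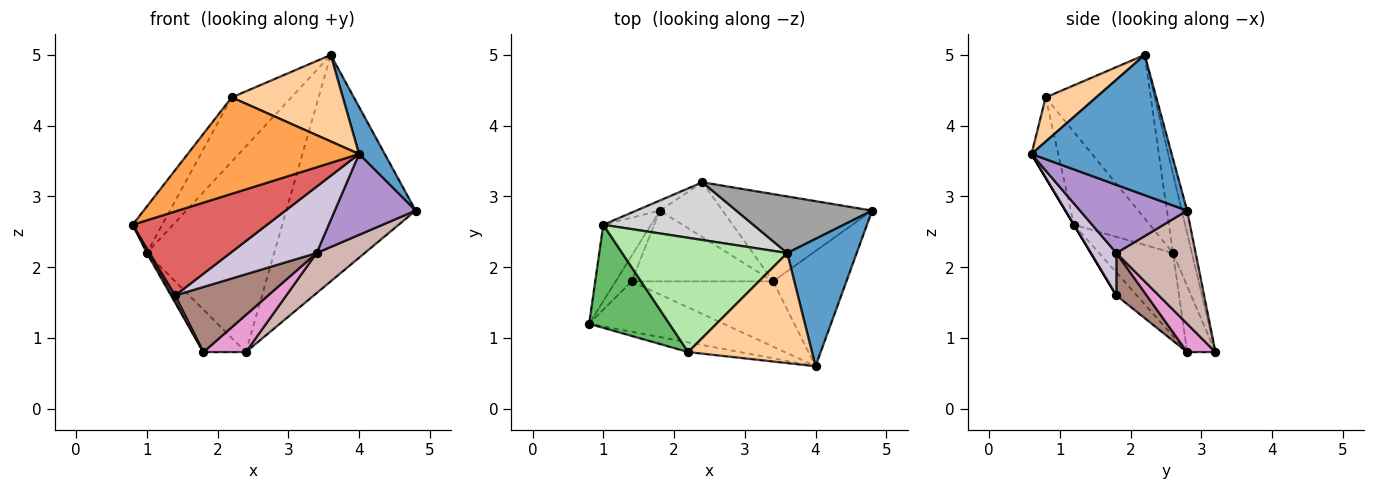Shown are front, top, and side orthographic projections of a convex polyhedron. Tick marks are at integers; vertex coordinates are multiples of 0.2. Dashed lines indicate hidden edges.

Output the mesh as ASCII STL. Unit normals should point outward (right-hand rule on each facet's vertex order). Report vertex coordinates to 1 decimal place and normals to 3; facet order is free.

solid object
 facet normal 0.884 -0.162 0.438
  outer loop
   vertex 3.6 2.2 5.0
   vertex 4.0 0.6 3.6
   vertex 4.8 2.8 2.8
  endloop
 endfacet
 facet normal -0.867 -0.018 -0.498
  outer loop
   vertex 1.8 2.8 0.8
   vertex 0.8 1.2 2.6
   vertex 1.0 2.6 2.2
  endloop
 endfacet
 facet normal -0.153 -0.983 -0.099
  outer loop
   vertex 2.2 0.8 4.4
   vertex 0.8 1.2 2.6
   vertex 4.0 0.6 3.6
  endloop
 endfacet
 facet normal 0.270 -0.595 0.757
  outer loop
   vertex 2.2 0.8 4.4
   vertex 4.0 0.6 3.6
   vertex 3.6 2.2 5.0
  endloop
 endfacet
 facet normal -0.726 0.283 0.627
  outer loop
   vertex 2.2 0.8 4.4
   vertex 1.0 2.6 2.2
   vertex 0.8 1.2 2.6
  endloop
 endfacet
 facet normal -0.654 0.371 0.660
  outer loop
   vertex 2.2 0.8 4.4
   vertex 3.6 2.2 5.0
   vertex 1.0 2.6 2.2
  endloop
 endfacet
 facet normal 0.000 -0.857 -0.514
  outer loop
   vertex 1.4 1.8 1.6
   vertex 4.0 0.6 3.6
   vertex 0.8 1.2 2.6
  endloop
 endfacet
 facet normal -0.816 -0.125 -0.565
  outer loop
   vertex 1.4 1.8 1.6
   vertex 0.8 1.2 2.6
   vertex 1.8 2.8 0.8
  endloop
 endfacet
 facet normal 0.606 -0.457 -0.651
  outer loop
   vertex 3.4 1.8 2.2
   vertex 4.8 2.8 2.8
   vertex 4.0 0.6 3.6
  endloop
 endfacet
 facet normal 0.206 -0.698 -0.686
  outer loop
   vertex 3.4 1.8 2.2
   vertex 4.0 0.6 3.6
   vertex 1.4 1.8 1.6
  endloop
 endfacet
 facet normal 0.216 -0.661 -0.719
  outer loop
   vertex 3.4 1.8 2.2
   vertex 1.4 1.8 1.6
   vertex 1.8 2.8 0.8
  endloop
 endfacet
 facet normal 0.567 -0.344 -0.749
  outer loop
   vertex 2.4 3.2 0.8
   vertex 4.8 2.8 2.8
   vertex 3.4 1.8 2.2
  endloop
 endfacet
 facet normal 0.350 -0.525 -0.775
  outer loop
   vertex 2.4 3.2 0.8
   vertex 3.4 1.8 2.2
   vertex 1.8 2.8 0.8
  endloop
 endfacet
 facet normal -0.544 0.816 -0.194
  outer loop
   vertex 2.4 3.2 0.8
   vertex 1.8 2.8 0.8
   vertex 1.0 2.6 2.2
  endloop
 endfacet
 facet normal -0.040 0.969 0.242
  outer loop
   vertex 2.4 3.2 0.8
   vertex 3.6 2.2 5.0
   vertex 4.8 2.8 2.8
  endloop
 endfacet
 facet normal -0.141 0.953 0.267
  outer loop
   vertex 2.4 3.2 0.8
   vertex 1.0 2.6 2.2
   vertex 3.6 2.2 5.0
  endloop
 endfacet
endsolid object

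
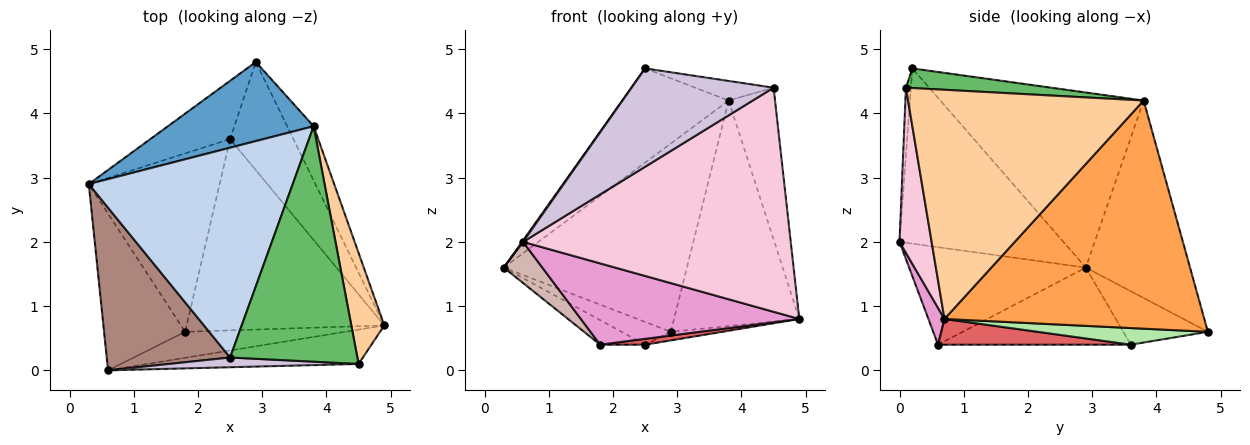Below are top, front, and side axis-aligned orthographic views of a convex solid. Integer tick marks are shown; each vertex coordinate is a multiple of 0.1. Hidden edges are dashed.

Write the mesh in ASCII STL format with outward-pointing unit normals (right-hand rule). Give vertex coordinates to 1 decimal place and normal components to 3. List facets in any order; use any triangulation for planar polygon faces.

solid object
 facet normal -0.465 0.816 0.343
  outer loop
   vertex 3.8 3.8 4.2
   vertex 2.9 4.8 0.6
   vertex 0.3 2.9 1.6
  endloop
 endfacet
 facet normal -0.617 0.322 0.718
  outer loop
   vertex 3.8 3.8 4.2
   vertex 0.3 2.9 1.6
   vertex 2.5 0.2 4.7
  endloop
 endfacet
 facet normal 0.896 0.432 -0.104
  outer loop
   vertex 3.8 3.8 4.2
   vertex 4.9 0.7 0.8
   vertex 2.9 4.8 0.6
  endloop
 endfacet
 facet normal 0.972 0.191 0.140
  outer loop
   vertex 4.5 0.1 4.4
   vertex 4.9 0.7 0.8
   vertex 3.8 3.8 4.2
  endloop
 endfacet
 facet normal 0.152 0.082 0.985
  outer loop
   vertex 4.5 0.1 4.4
   vertex 3.8 3.8 4.2
   vertex 2.5 0.2 4.7
  endloop
 endfacet
 facet normal 0.253 0.076 -0.964
  outer loop
   vertex 2.5 3.6 0.4
   vertex 2.9 4.8 0.6
   vertex 4.9 0.7 0.8
  endloop
 endfacet
 facet normal 0.129 -0.030 -0.991
  outer loop
   vertex 2.5 3.6 0.4
   vertex 4.9 0.7 0.8
   vertex 1.8 0.6 0.4
  endloop
 endfacet
 facet normal -0.529 0.308 -0.791
  outer loop
   vertex 2.5 3.6 0.4
   vertex 0.3 2.9 1.6
   vertex 2.9 4.8 0.6
  endloop
 endfacet
 facet normal -0.504 0.118 -0.856
  outer loop
   vertex 2.5 3.6 0.4
   vertex 1.8 0.6 0.4
   vertex 0.3 2.9 1.6
  endloop
 endfacet
 facet normal -0.035 -0.995 0.098
  outer loop
   vertex 0.6 0.0 2.0
   vertex 4.5 0.1 4.4
   vertex 2.5 0.2 4.7
  endloop
 endfacet
 facet normal -0.818 -0.005 0.576
  outer loop
   vertex 0.6 0.0 2.0
   vertex 2.5 0.2 4.7
   vertex 0.3 2.9 1.6
  endloop
 endfacet
 facet normal -0.758 -0.165 -0.631
  outer loop
   vertex 0.6 0.0 2.0
   vertex 0.3 2.9 1.6
   vertex 1.8 0.6 0.4
  endloop
 endfacet
 facet normal 0.070 -0.950 -0.304
  outer loop
   vertex 0.6 0.0 2.0
   vertex 1.8 0.6 0.4
   vertex 4.9 0.7 0.8
  endloop
 endfacet
 facet normal 0.118 -0.982 -0.151
  outer loop
   vertex 0.6 0.0 2.0
   vertex 4.9 0.7 0.8
   vertex 4.5 0.1 4.4
  endloop
 endfacet
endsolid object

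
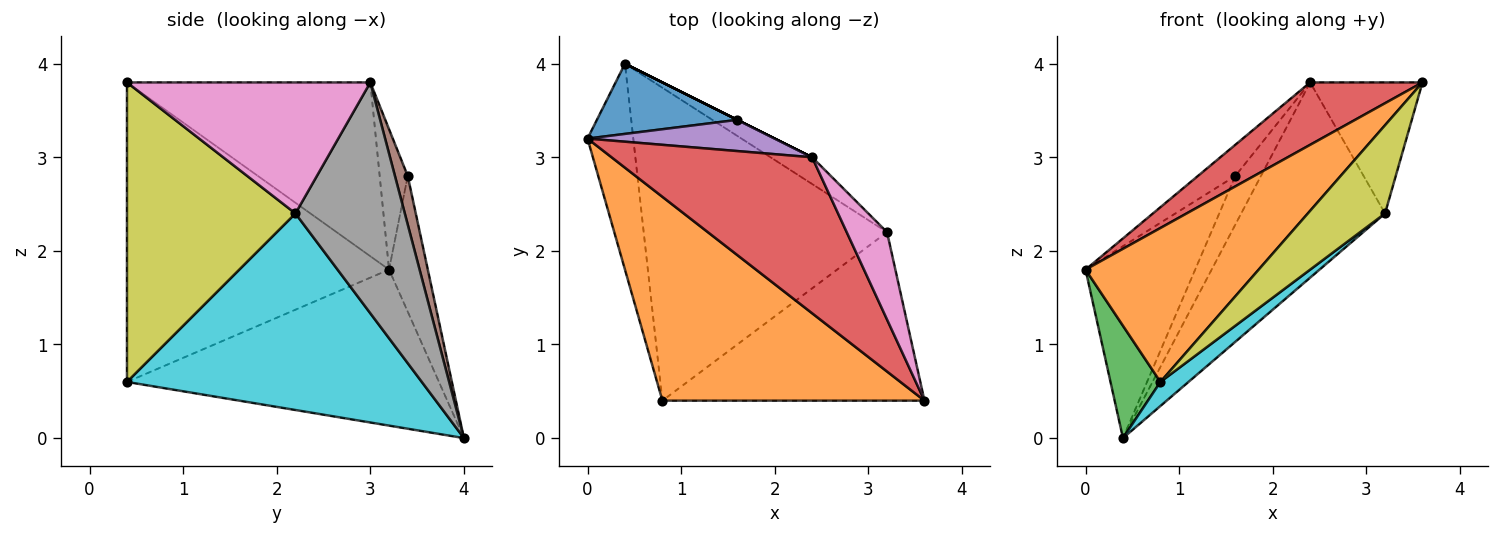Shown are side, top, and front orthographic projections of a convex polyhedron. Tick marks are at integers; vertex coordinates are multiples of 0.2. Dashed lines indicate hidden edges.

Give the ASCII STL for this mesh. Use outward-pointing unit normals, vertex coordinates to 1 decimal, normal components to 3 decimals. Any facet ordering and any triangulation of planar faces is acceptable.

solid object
 facet normal -0.315 0.891 0.326
  outer loop
   vertex 1.6 3.4 2.8
   vertex 0.4 4.0 0.0
   vertex 0.0 3.2 1.8
  endloop
 endfacet
 facet normal -0.674 -0.445 0.590
  outer loop
   vertex 0.8 0.4 0.6
   vertex 3.6 0.4 3.8
   vertex 0.0 3.2 1.8
  endloop
 endfacet
 facet normal -0.948 -0.152 -0.278
  outer loop
   vertex 0.8 0.4 0.6
   vertex 0.0 3.2 1.8
   vertex 0.4 4.0 0.0
  endloop
 endfacet
 facet normal -0.627 -0.289 0.723
  outer loop
   vertex 2.4 3.0 3.8
   vertex 0.0 3.2 1.8
   vertex 3.6 0.4 3.8
  endloop
 endfacet
 facet normal -0.469 0.625 0.625
  outer loop
   vertex 2.4 3.0 3.8
   vertex 1.6 3.4 2.8
   vertex 0.0 3.2 1.8
  endloop
 endfacet
 facet normal 0.447 0.894 0.000
  outer loop
   vertex 2.4 3.0 3.8
   vertex 0.4 4.0 0.0
   vertex 1.6 3.4 2.8
  endloop
 endfacet
 facet normal 0.874 0.404 0.269
  outer loop
   vertex 3.2 2.2 2.4
   vertex 2.4 3.0 3.8
   vertex 3.6 0.4 3.8
  endloop
 endfacet
 facet normal 0.602 0.791 -0.108
  outer loop
   vertex 3.2 2.2 2.4
   vertex 0.4 4.0 0.0
   vertex 2.4 3.0 3.8
  endloop
 endfacet
 facet normal 0.711 -0.326 -0.623
  outer loop
   vertex 3.2 2.2 2.4
   vertex 3.6 0.4 3.8
   vertex 0.8 0.4 0.6
  endloop
 endfacet
 facet normal 0.627 -0.060 -0.777
  outer loop
   vertex 3.2 2.2 2.4
   vertex 0.8 0.4 0.6
   vertex 0.4 4.0 0.0
  endloop
 endfacet
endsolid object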